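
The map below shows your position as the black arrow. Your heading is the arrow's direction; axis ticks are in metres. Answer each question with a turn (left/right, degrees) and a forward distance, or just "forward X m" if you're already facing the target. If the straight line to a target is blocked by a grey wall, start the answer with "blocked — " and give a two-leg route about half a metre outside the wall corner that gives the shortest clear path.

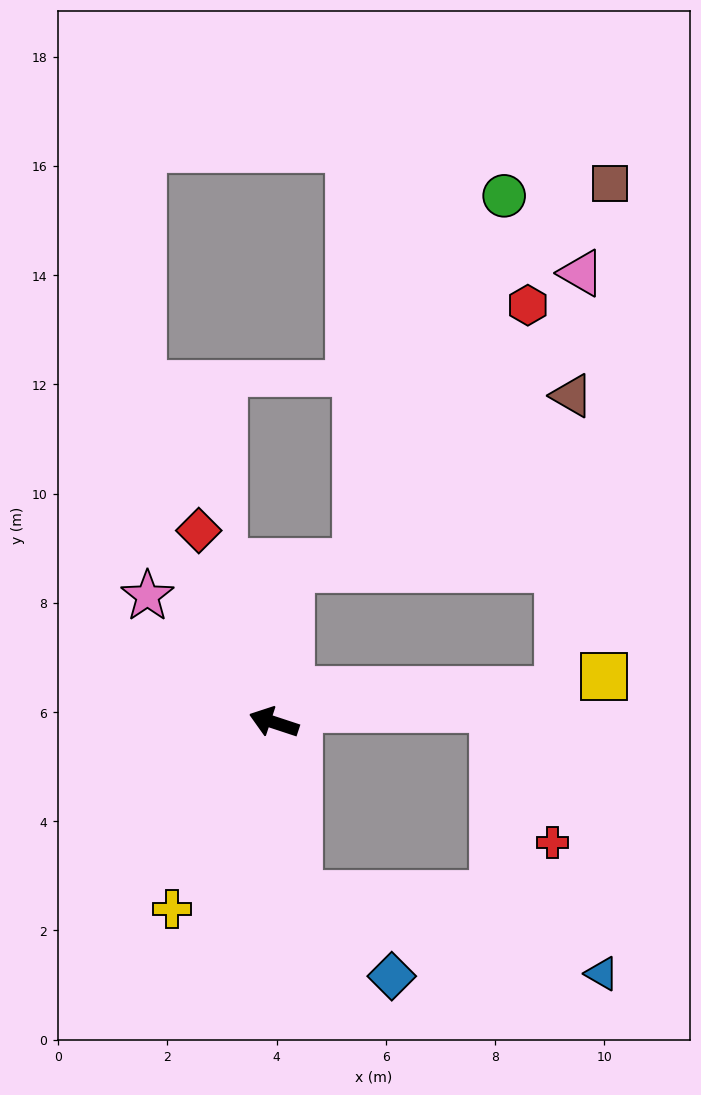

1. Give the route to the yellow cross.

turn left 80°, forward 3.9 m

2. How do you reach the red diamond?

turn right 50°, forward 3.8 m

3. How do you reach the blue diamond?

blocked — turn left 117°, forward 3.2 m, then turn left 39°, forward 2.3 m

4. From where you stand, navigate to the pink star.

turn right 27°, forward 3.3 m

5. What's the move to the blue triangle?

blocked — turn left 117°, forward 3.2 m, then turn left 66°, forward 5.7 m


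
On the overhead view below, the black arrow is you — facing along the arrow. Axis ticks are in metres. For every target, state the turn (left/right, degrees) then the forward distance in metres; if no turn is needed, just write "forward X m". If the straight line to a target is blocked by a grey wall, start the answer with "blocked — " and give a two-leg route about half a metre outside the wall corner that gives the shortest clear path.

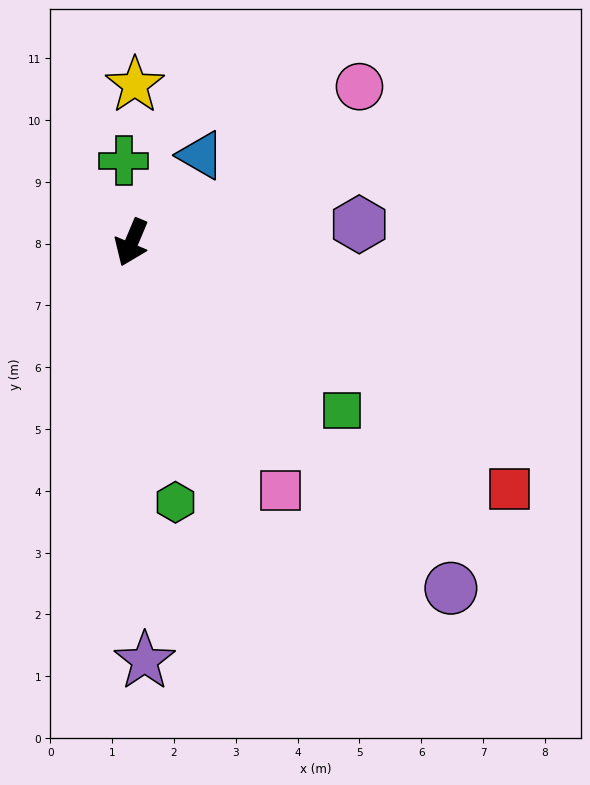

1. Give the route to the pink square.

turn left 54°, forward 4.7 m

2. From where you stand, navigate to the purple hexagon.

turn left 117°, forward 3.7 m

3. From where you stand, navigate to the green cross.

turn right 152°, forward 1.3 m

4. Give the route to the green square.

turn left 74°, forward 4.4 m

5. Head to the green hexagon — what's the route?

turn left 32°, forward 4.3 m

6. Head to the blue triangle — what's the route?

turn left 164°, forward 1.8 m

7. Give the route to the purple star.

turn left 25°, forward 6.8 m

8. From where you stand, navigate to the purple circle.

turn left 66°, forward 7.6 m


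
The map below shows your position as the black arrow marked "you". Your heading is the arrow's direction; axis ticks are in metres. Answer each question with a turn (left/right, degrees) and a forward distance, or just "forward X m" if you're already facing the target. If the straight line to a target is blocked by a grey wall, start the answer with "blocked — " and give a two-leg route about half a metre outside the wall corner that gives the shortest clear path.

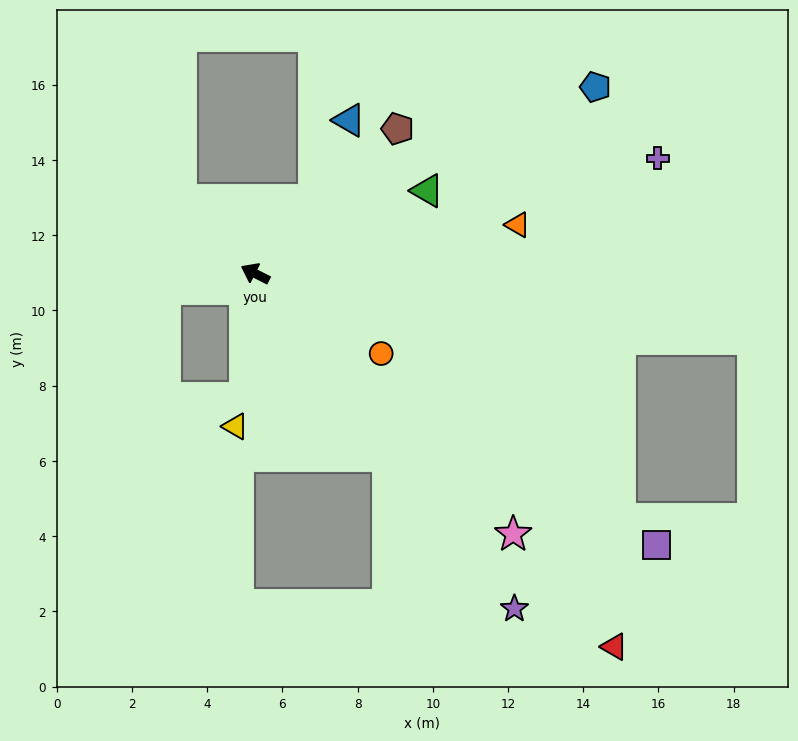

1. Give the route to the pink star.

turn left 162°, forward 9.7 m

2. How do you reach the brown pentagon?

turn right 108°, forward 5.4 m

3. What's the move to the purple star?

turn left 155°, forward 11.3 m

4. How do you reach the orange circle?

turn left 174°, forward 4.0 m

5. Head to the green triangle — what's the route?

turn right 127°, forward 5.1 m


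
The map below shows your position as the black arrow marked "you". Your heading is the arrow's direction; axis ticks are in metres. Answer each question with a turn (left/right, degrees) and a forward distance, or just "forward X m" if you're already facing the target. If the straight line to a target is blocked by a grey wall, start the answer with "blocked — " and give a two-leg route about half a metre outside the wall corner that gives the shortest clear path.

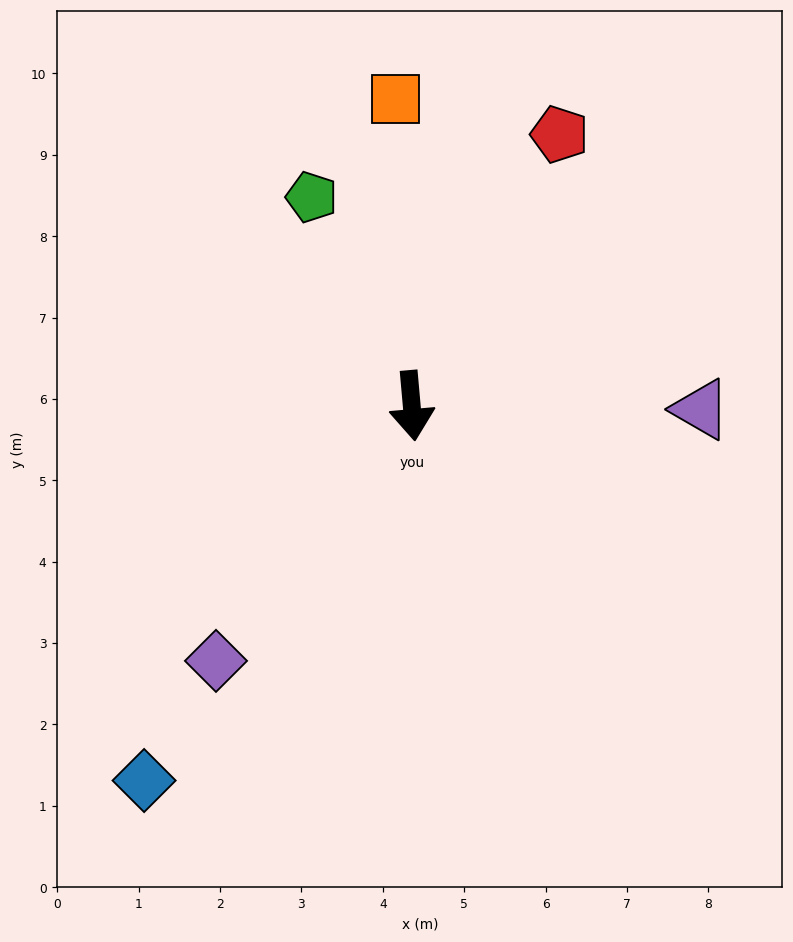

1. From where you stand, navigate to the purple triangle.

turn left 84°, forward 3.6 m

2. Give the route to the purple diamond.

turn right 43°, forward 4.0 m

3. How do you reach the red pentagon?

turn left 146°, forward 3.8 m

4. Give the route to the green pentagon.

turn right 159°, forward 2.8 m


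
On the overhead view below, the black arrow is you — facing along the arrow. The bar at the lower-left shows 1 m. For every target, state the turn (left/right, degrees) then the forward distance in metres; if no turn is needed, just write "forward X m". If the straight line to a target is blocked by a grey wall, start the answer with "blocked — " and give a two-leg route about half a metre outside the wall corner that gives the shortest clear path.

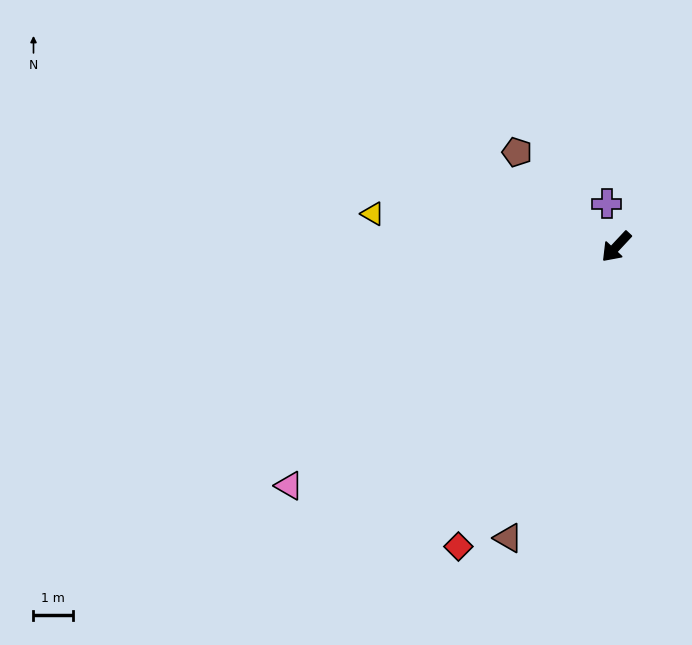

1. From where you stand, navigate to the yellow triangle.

turn right 55°, forward 6.3 m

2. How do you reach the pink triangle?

turn right 11°, forward 10.3 m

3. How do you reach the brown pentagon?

turn right 91°, forward 3.5 m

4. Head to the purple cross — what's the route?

turn right 124°, forward 1.1 m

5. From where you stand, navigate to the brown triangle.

turn left 23°, forward 7.9 m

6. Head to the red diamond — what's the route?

turn left 15°, forward 8.6 m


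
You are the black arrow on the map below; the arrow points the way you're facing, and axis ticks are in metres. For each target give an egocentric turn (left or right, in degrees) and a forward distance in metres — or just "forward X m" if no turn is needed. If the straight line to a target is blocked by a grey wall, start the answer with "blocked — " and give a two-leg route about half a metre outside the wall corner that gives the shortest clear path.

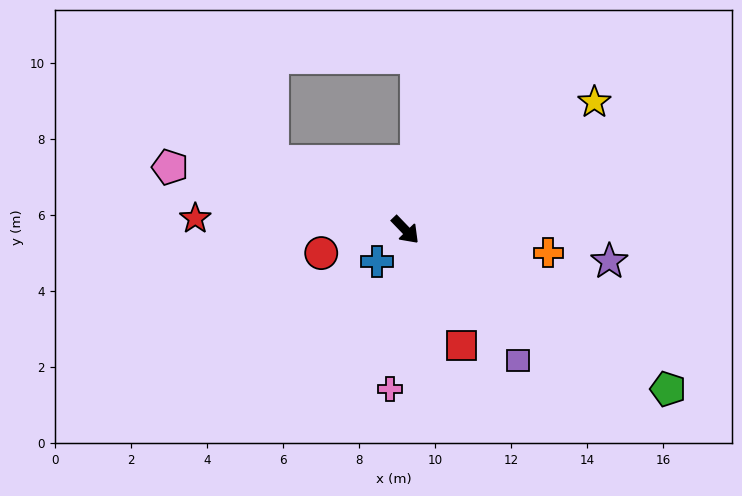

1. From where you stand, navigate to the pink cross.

turn right 49°, forward 4.2 m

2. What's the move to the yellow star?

turn left 80°, forward 6.0 m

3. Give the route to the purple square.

turn right 3°, forward 4.5 m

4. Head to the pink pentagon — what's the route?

turn right 149°, forward 6.4 m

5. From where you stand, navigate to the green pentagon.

turn left 15°, forward 8.1 m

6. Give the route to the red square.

turn right 18°, forward 3.4 m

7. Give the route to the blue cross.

turn right 86°, forward 1.1 m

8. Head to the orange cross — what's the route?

turn left 37°, forward 3.8 m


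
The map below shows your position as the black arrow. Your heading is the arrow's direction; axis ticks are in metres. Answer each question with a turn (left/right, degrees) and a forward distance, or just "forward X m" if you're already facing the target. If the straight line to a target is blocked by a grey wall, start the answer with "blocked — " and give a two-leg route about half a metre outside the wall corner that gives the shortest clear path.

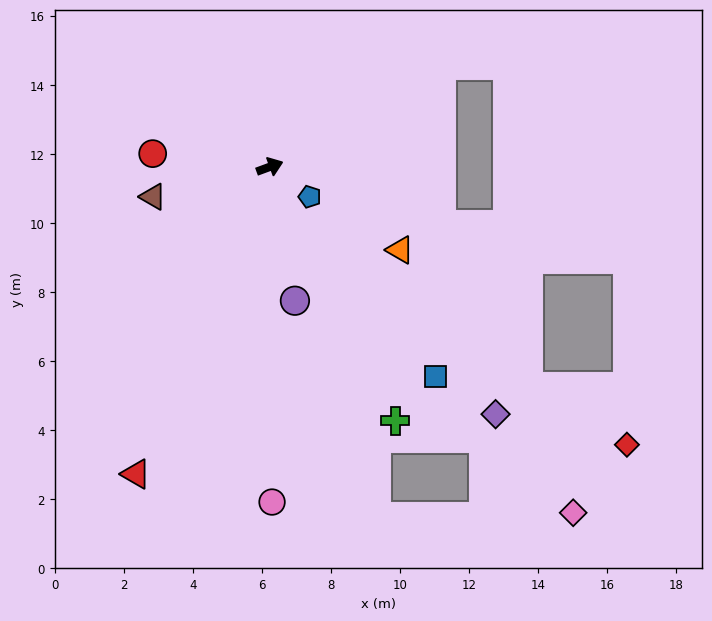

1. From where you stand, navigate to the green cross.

turn right 84°, forward 8.2 m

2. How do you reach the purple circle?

turn right 100°, forward 3.9 m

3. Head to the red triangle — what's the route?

turn right 134°, forward 9.7 m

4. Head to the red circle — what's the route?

turn left 153°, forward 3.4 m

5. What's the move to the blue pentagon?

turn right 57°, forward 1.4 m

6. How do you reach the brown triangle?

turn left 174°, forward 3.5 m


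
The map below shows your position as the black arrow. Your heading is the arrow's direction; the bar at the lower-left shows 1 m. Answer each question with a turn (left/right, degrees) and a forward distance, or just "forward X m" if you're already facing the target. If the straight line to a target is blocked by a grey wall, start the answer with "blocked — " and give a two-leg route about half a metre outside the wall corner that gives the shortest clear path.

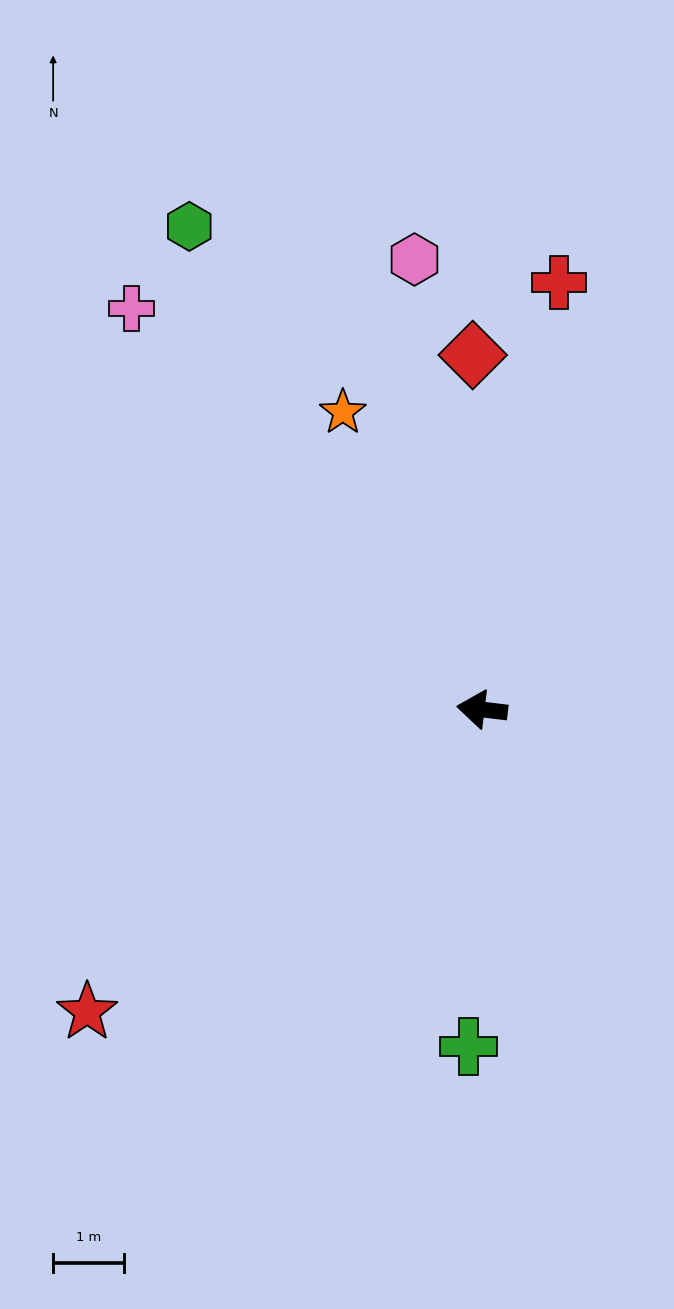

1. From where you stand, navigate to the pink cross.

turn right 42°, forward 7.5 m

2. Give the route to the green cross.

turn left 95°, forward 4.7 m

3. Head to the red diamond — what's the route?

turn right 82°, forward 5.0 m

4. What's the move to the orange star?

turn right 58°, forward 4.6 m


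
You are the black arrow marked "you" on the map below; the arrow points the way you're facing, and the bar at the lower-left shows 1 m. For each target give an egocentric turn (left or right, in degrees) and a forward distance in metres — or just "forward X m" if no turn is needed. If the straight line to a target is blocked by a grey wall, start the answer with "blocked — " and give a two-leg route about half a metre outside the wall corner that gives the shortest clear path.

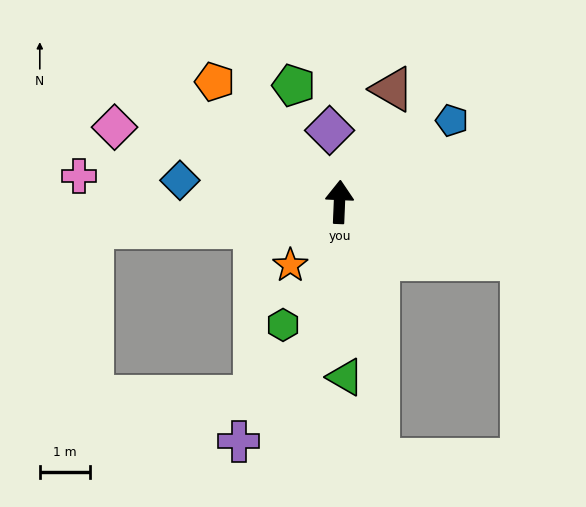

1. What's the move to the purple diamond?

turn left 10°, forward 1.4 m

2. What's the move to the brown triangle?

turn right 23°, forward 2.5 m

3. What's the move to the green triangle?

turn right 176°, forward 3.5 m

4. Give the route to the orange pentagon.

turn left 48°, forward 3.5 m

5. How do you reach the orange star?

turn left 145°, forward 1.6 m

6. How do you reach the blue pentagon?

turn right 52°, forward 2.8 m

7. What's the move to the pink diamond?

turn left 74°, forward 4.7 m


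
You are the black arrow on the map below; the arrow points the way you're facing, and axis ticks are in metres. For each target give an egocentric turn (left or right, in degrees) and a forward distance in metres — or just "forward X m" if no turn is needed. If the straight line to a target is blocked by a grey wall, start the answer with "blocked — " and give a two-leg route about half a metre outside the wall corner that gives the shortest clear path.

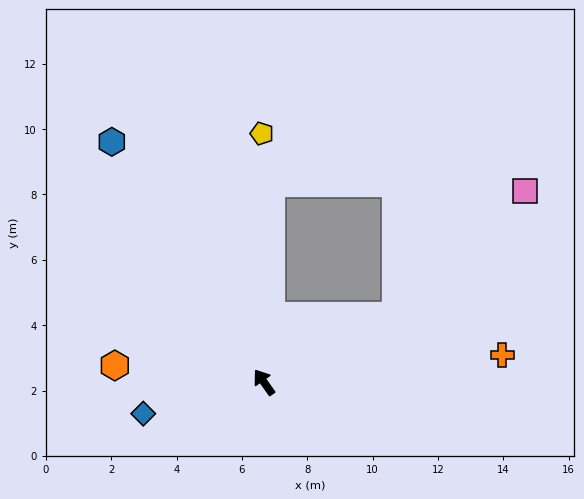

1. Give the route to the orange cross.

turn right 119°, forward 7.3 m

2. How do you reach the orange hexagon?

turn left 48°, forward 4.6 m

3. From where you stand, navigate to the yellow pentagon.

turn right 35°, forward 7.6 m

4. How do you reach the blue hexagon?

turn right 3°, forward 8.7 m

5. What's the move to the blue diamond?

turn left 69°, forward 3.8 m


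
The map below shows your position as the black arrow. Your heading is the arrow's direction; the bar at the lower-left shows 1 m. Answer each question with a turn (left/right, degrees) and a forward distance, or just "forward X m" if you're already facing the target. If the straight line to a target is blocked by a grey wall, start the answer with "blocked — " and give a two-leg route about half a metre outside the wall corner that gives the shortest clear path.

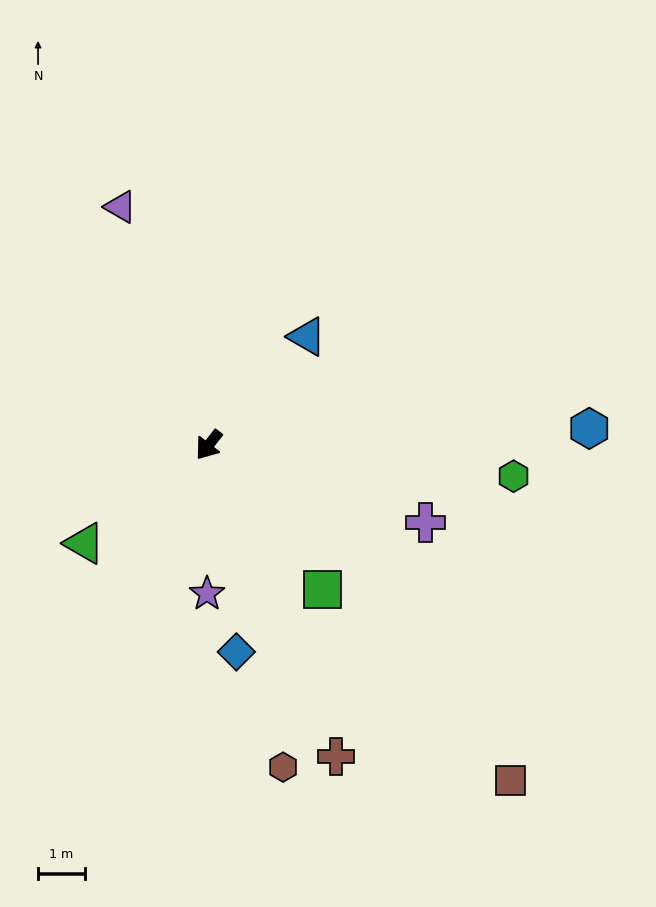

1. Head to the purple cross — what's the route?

turn left 108°, forward 4.9 m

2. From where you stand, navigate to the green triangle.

turn right 14°, forward 3.4 m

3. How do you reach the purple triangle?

turn right 122°, forward 5.5 m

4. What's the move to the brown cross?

turn left 60°, forward 7.2 m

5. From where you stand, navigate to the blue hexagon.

turn left 130°, forward 8.2 m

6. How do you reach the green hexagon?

turn left 122°, forward 6.6 m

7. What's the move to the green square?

turn left 76°, forward 3.9 m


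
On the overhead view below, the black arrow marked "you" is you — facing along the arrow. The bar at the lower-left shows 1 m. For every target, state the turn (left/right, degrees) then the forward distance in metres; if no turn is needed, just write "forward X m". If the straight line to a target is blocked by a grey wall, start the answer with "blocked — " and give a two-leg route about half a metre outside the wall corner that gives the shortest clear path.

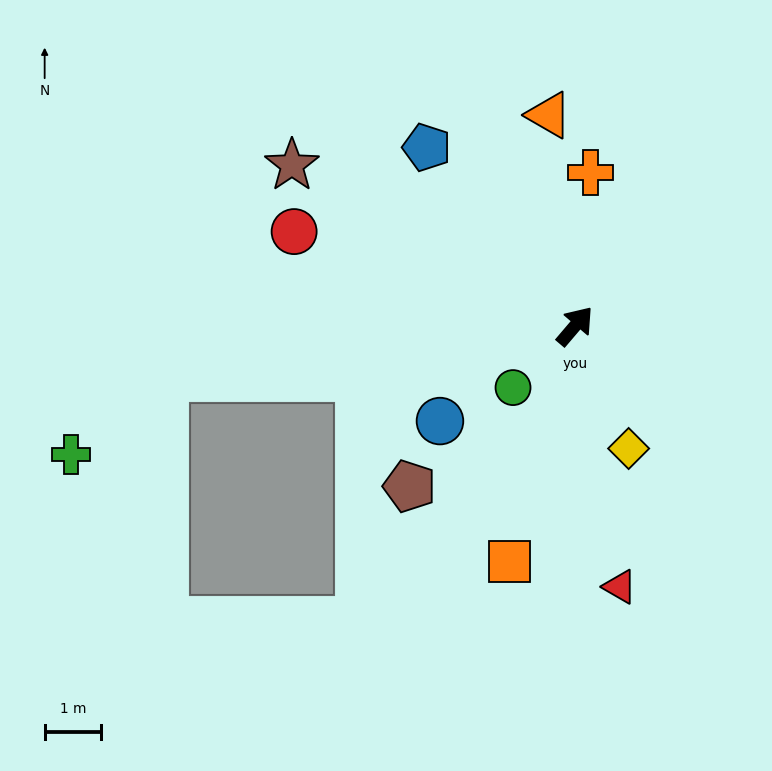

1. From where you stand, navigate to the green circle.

turn left 175°, forward 1.6 m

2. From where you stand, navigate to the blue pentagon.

turn left 80°, forward 4.1 m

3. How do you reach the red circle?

turn left 112°, forward 5.3 m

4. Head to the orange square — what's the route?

turn right 155°, forward 4.3 m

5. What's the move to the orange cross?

turn left 35°, forward 2.7 m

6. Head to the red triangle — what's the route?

turn right 130°, forward 4.7 m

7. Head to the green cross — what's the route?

blocked — turn left 138°, forward 7.3 m, then turn left 32°, forward 2.2 m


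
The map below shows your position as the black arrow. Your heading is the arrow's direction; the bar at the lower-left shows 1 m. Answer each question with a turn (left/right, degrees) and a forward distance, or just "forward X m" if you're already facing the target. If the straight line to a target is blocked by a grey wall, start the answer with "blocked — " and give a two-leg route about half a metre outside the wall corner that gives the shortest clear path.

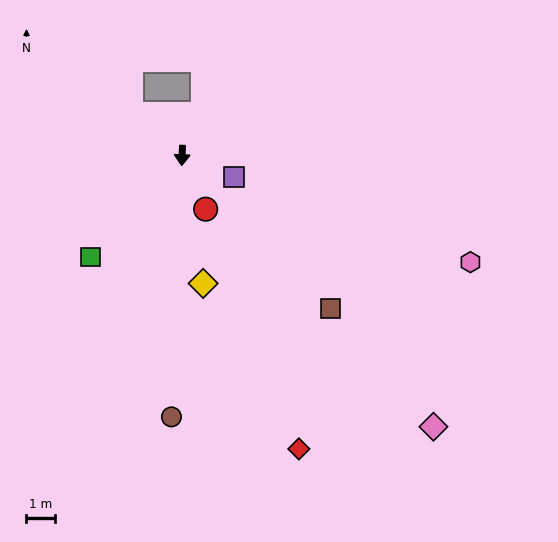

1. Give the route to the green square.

turn right 40°, forward 4.9 m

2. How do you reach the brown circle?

forward 9.3 m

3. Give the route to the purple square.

turn left 70°, forward 2.0 m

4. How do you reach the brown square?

turn left 46°, forward 7.6 m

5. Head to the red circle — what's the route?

turn left 26°, forward 2.1 m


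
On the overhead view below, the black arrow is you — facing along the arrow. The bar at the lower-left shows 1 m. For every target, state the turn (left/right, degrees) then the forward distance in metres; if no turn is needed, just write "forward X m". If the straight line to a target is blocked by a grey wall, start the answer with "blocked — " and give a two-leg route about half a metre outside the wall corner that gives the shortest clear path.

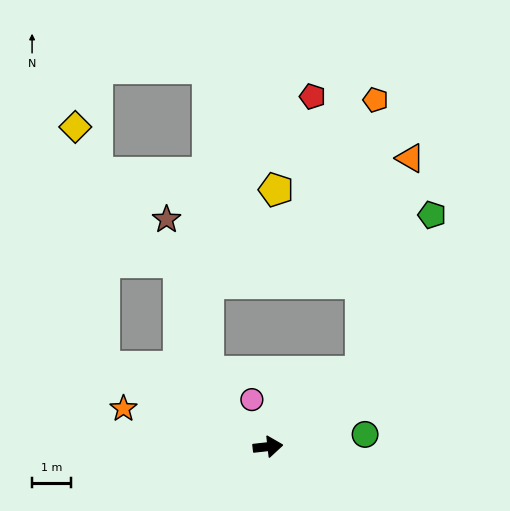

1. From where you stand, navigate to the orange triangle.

blocked — turn left 32°, forward 3.1 m, then turn left 39°, forward 5.7 m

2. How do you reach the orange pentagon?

blocked — turn left 32°, forward 3.1 m, then turn left 49°, forward 7.1 m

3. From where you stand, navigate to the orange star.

turn left 159°, forward 3.9 m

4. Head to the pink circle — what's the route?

turn left 102°, forward 1.3 m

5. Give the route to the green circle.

forward 2.5 m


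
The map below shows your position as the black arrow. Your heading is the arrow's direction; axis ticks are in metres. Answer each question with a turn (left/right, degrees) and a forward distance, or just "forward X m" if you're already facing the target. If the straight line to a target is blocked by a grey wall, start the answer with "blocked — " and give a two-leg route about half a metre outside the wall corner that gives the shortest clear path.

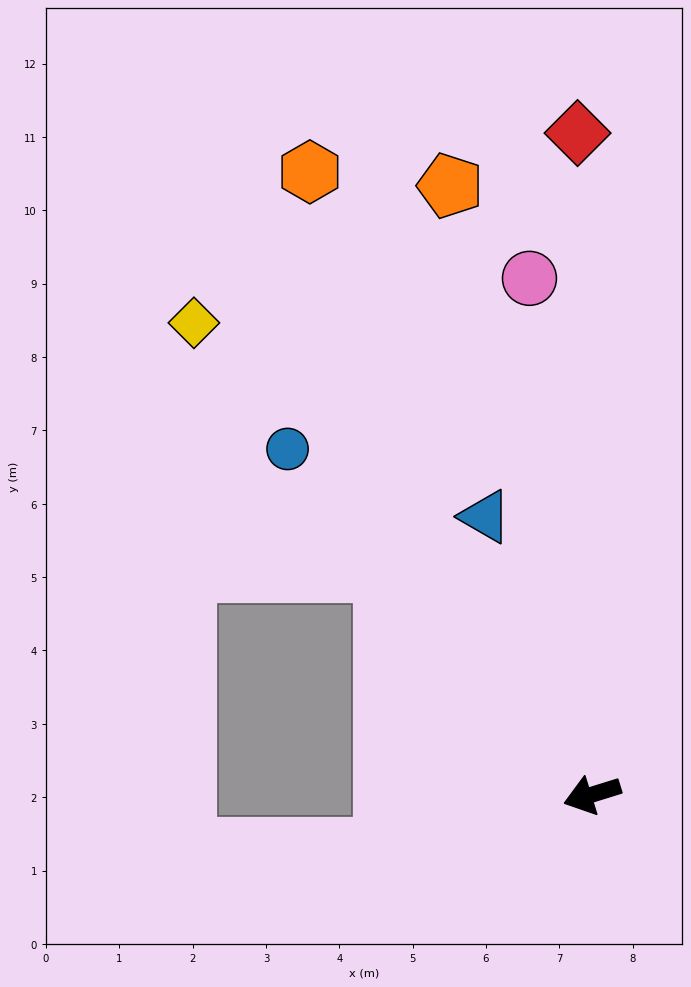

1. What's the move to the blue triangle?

turn right 86°, forward 4.1 m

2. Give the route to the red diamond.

turn right 106°, forward 9.0 m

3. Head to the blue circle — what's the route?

turn right 66°, forward 6.3 m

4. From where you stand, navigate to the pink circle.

turn right 100°, forward 7.1 m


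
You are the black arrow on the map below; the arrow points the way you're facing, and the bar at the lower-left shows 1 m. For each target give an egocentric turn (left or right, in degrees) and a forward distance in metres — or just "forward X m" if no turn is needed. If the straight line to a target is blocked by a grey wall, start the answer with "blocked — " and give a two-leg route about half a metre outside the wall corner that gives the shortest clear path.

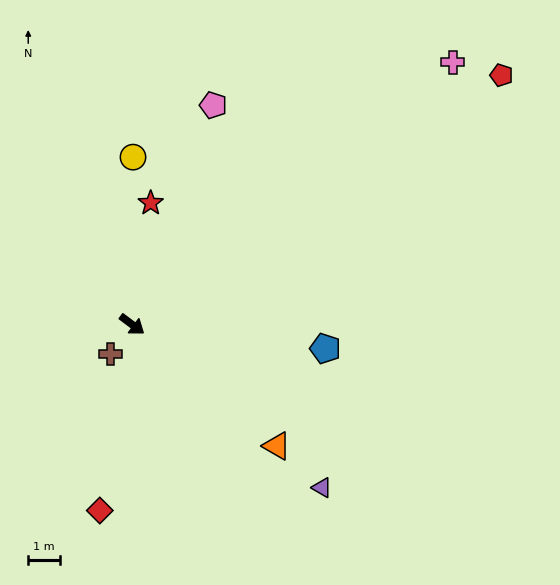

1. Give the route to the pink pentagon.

turn left 106°, forward 7.3 m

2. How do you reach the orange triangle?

turn right 3°, forward 5.9 m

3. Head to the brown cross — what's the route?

turn right 89°, forward 1.1 m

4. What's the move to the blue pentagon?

turn left 30°, forward 6.1 m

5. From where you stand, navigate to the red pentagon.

turn left 71°, forward 13.9 m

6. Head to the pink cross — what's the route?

turn left 76°, forward 12.9 m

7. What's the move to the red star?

turn left 118°, forward 3.8 m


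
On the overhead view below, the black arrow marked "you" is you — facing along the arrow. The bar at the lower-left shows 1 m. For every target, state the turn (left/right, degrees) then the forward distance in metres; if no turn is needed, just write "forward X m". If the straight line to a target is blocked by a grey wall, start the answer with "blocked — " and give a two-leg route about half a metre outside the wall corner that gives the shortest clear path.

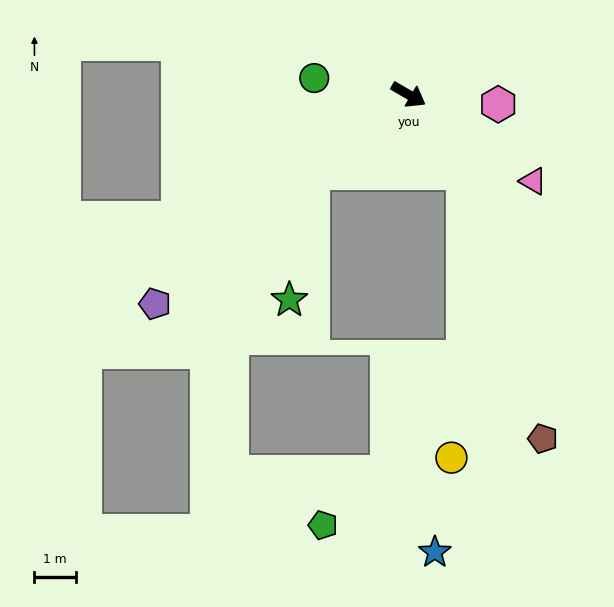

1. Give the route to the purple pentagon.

turn right 110°, forward 8.0 m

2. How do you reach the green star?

blocked — turn right 111°, forward 3.0 m, then turn left 41°, forward 3.2 m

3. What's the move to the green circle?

turn right 160°, forward 2.3 m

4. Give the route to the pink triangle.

turn right 5°, forward 3.7 m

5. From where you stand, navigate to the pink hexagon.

turn left 24°, forward 2.2 m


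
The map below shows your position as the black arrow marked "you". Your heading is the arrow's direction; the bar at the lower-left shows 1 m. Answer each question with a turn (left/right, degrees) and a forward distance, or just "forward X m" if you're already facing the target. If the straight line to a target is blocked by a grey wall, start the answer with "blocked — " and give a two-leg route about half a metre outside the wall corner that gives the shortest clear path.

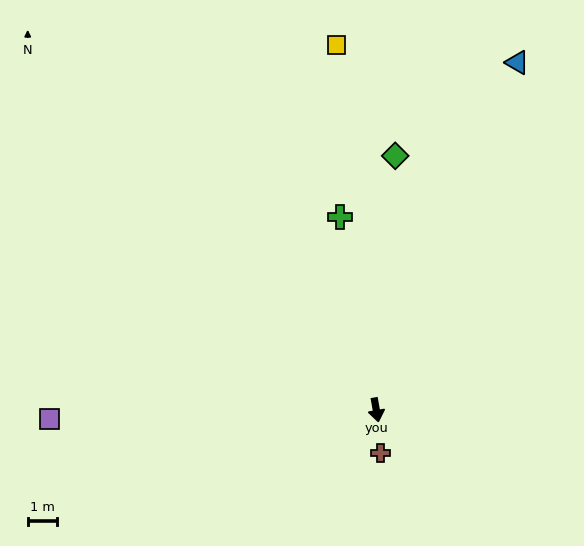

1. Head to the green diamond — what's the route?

turn left 166°, forward 8.8 m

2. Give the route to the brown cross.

turn right 4°, forward 1.5 m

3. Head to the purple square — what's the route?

turn right 98°, forward 11.3 m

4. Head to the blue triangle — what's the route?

turn left 148°, forward 12.9 m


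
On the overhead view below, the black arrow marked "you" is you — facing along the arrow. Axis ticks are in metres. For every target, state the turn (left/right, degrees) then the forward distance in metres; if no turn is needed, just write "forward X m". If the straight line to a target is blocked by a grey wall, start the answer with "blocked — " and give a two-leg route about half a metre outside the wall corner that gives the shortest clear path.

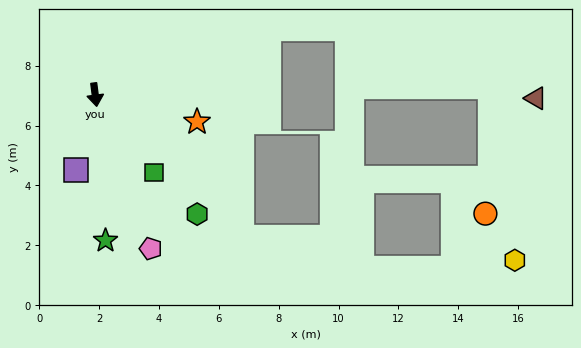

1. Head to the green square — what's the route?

turn left 30°, forward 3.3 m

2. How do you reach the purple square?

turn right 21°, forward 2.6 m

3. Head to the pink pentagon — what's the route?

turn left 13°, forward 5.5 m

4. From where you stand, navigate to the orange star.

turn left 68°, forward 3.5 m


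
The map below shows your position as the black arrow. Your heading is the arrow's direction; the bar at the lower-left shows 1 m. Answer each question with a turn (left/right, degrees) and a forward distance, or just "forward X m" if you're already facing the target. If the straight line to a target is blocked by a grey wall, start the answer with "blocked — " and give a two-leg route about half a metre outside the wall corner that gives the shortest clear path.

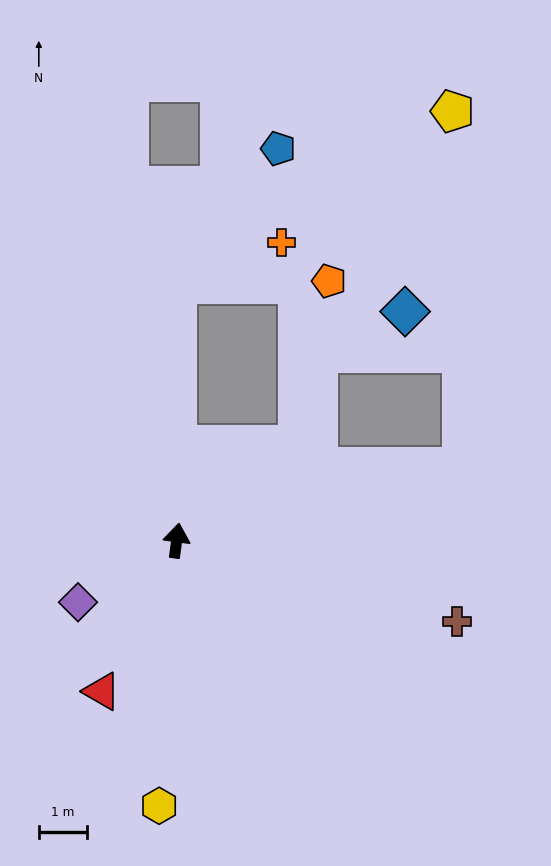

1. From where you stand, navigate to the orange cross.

blocked — turn left 8°, forward 5.3 m, then turn right 69°, forward 2.3 m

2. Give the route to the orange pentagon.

blocked — turn right 45°, forward 3.2 m, then turn left 42°, forward 3.4 m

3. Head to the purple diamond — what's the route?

turn left 130°, forward 2.4 m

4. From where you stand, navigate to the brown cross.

turn right 98°, forward 6.0 m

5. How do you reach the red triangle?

turn left 161°, forward 3.5 m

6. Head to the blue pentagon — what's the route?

blocked — turn left 8°, forward 5.3 m, then turn right 37°, forward 3.5 m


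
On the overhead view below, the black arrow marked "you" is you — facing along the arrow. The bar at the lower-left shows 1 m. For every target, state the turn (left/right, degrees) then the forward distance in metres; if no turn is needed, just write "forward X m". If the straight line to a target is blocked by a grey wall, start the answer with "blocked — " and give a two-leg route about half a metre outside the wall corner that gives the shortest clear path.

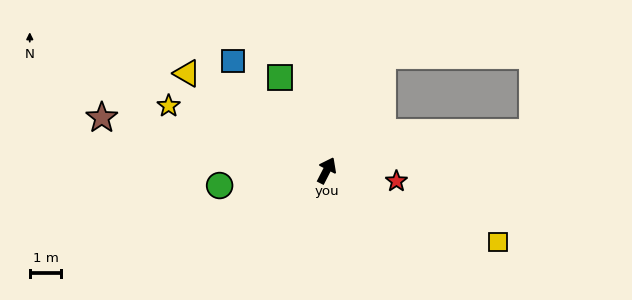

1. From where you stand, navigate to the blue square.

turn left 68°, forward 4.6 m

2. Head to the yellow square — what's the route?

turn right 86°, forward 5.9 m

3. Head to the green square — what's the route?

turn left 54°, forward 3.3 m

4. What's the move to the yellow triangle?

turn left 82°, forward 5.4 m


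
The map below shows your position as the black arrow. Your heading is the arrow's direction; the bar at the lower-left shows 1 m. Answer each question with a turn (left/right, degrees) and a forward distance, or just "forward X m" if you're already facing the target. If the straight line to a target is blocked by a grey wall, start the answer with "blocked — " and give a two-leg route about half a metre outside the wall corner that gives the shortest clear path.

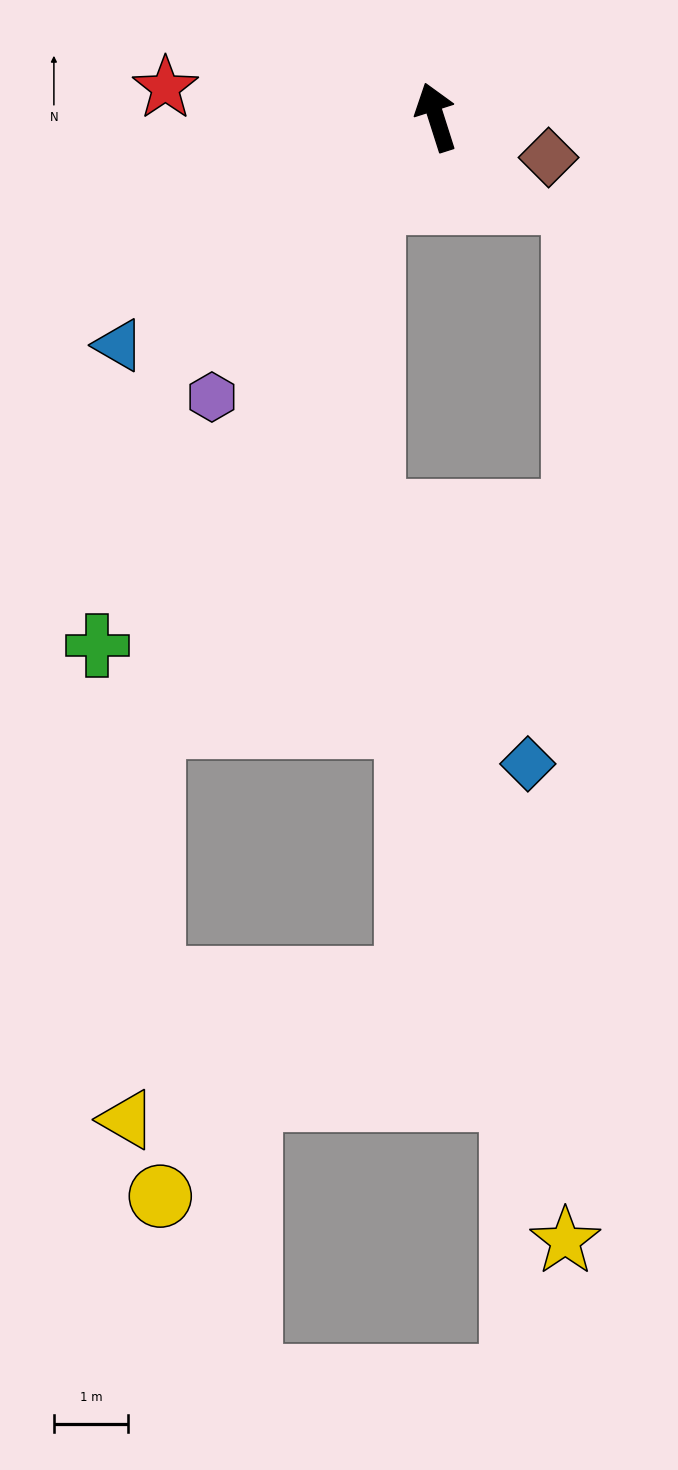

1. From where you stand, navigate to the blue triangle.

turn left 108°, forward 5.3 m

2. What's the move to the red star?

turn left 66°, forward 3.7 m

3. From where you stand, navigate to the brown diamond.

turn right 127°, forward 1.6 m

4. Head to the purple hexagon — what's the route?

turn left 124°, forward 4.8 m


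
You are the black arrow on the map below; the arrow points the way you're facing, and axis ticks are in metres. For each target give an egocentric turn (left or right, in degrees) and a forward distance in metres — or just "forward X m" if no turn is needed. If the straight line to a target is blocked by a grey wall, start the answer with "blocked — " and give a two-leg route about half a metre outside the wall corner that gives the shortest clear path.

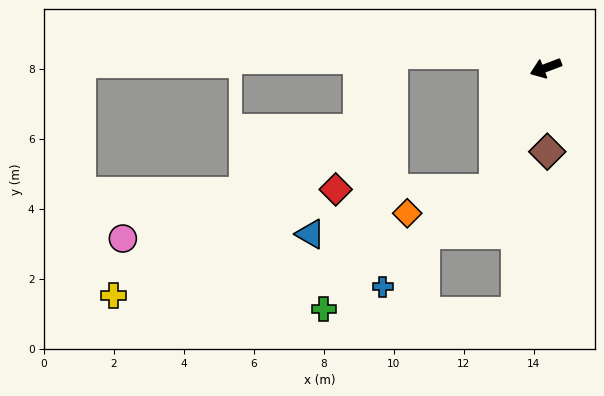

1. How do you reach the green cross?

blocked — turn left 46°, forward 3.8 m, then turn right 31°, forward 5.9 m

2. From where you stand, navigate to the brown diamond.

turn left 70°, forward 2.4 m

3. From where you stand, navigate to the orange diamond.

blocked — turn left 46°, forward 3.8 m, then turn right 51°, forward 2.6 m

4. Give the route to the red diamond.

blocked — turn left 46°, forward 3.8 m, then turn right 66°, forward 4.5 m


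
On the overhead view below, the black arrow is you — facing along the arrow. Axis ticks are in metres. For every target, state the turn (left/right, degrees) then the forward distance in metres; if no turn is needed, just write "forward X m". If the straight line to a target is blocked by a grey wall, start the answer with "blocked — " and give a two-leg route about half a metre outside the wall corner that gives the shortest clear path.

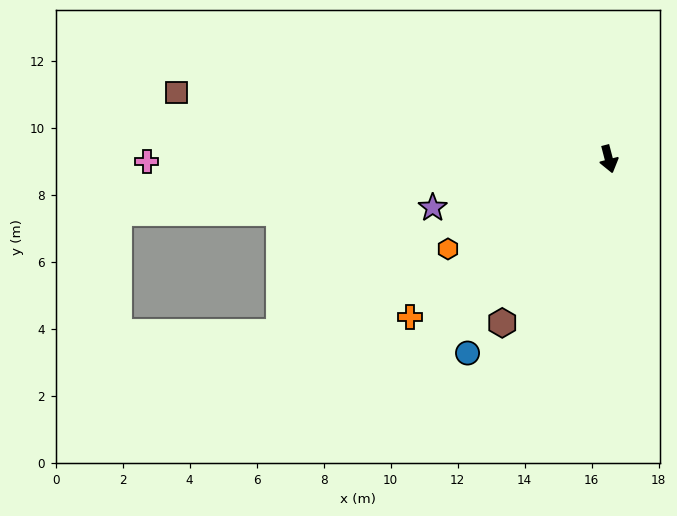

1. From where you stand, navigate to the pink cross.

turn right 104°, forward 13.8 m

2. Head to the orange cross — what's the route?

turn right 66°, forward 7.6 m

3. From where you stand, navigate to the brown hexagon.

turn right 48°, forward 5.8 m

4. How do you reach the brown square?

turn right 113°, forward 13.1 m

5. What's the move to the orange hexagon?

turn right 75°, forward 5.5 m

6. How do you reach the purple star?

turn right 89°, forward 5.5 m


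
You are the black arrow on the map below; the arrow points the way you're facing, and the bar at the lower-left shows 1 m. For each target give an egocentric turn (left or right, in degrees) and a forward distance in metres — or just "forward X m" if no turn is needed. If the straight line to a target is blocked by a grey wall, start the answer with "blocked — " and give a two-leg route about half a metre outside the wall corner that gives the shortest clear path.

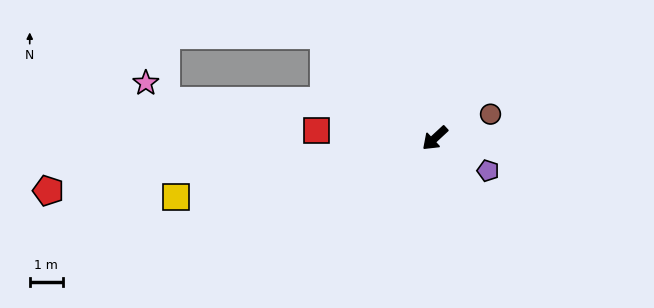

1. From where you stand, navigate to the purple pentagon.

turn left 106°, forward 1.9 m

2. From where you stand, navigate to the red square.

turn right 47°, forward 3.6 m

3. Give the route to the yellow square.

turn right 30°, forward 8.1 m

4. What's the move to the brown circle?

turn left 161°, forward 1.8 m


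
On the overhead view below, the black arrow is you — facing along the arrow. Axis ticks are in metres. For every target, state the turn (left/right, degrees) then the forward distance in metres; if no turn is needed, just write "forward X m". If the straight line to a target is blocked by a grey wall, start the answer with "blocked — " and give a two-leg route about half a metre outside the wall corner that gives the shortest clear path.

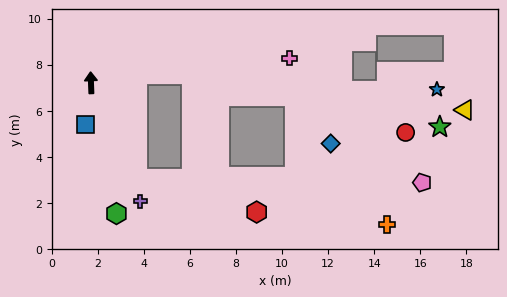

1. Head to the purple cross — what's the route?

turn right 160°, forward 5.6 m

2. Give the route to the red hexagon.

blocked — turn right 156°, forward 4.6 m, then turn left 48°, forward 5.4 m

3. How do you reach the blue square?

turn left 171°, forward 1.8 m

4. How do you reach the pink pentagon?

blocked — turn right 156°, forward 4.6 m, then turn left 63°, forward 12.4 m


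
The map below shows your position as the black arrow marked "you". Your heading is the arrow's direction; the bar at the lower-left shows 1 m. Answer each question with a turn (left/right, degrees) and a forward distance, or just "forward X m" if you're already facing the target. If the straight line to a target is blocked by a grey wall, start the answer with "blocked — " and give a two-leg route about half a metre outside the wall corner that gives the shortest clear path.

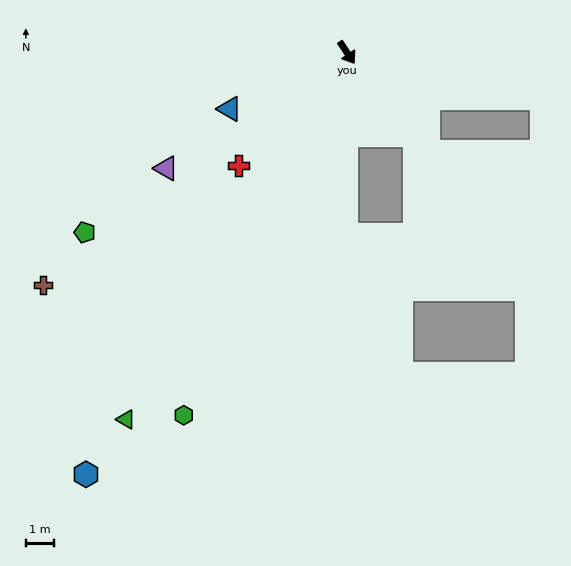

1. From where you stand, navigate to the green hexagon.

turn right 58°, forward 14.1 m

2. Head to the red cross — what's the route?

turn right 78°, forward 5.6 m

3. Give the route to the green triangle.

turn right 65°, forward 15.2 m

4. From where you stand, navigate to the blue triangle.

turn right 98°, forward 4.6 m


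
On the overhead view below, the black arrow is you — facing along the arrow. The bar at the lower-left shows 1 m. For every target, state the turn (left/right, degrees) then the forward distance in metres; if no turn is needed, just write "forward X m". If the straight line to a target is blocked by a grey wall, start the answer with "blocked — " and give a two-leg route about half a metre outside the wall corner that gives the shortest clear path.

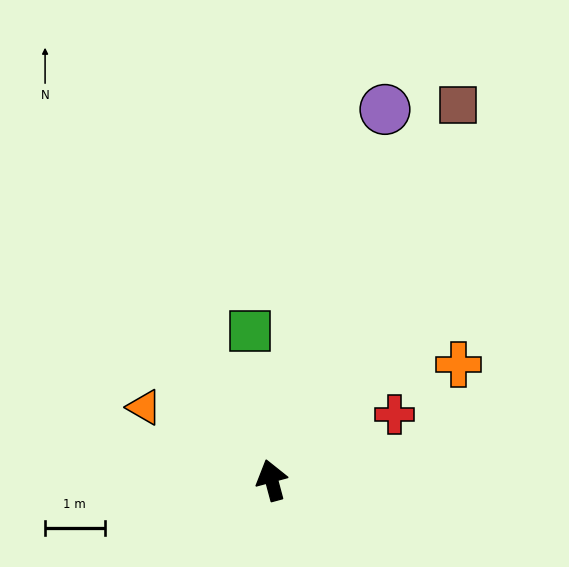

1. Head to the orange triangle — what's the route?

turn left 45°, forward 2.5 m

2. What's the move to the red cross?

turn right 77°, forward 2.3 m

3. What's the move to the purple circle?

turn right 32°, forward 6.5 m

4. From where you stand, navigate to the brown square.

turn right 41°, forward 7.1 m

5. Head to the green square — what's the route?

turn right 7°, forward 2.5 m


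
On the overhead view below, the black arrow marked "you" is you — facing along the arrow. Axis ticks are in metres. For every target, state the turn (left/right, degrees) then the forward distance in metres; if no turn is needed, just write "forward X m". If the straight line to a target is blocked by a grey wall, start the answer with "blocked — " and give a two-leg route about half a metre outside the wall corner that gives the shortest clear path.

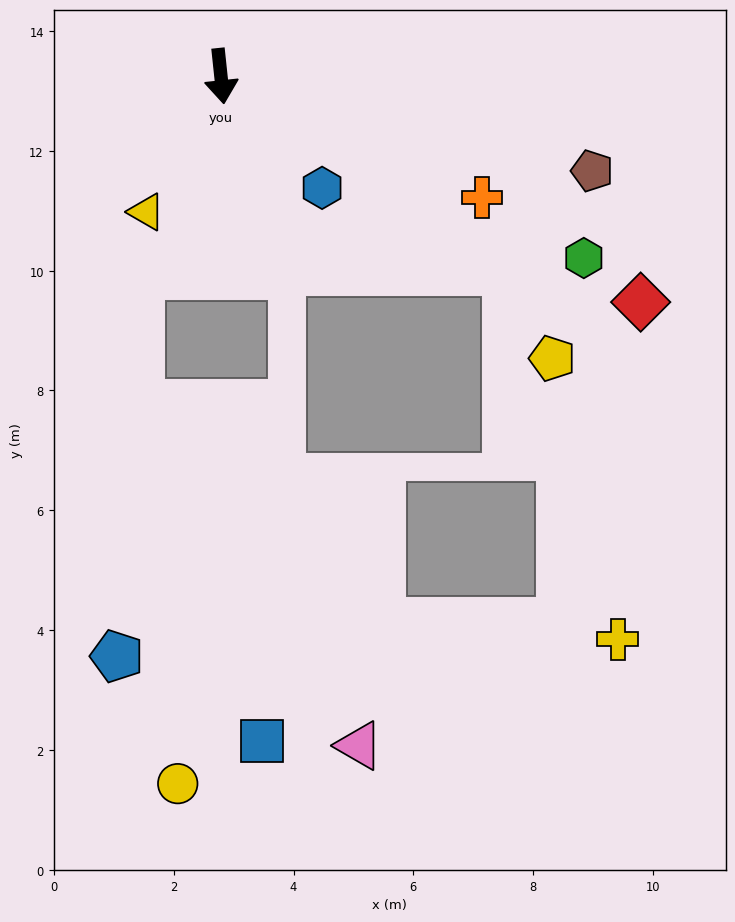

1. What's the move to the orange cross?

turn left 59°, forward 4.8 m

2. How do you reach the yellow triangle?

turn right 35°, forward 2.6 m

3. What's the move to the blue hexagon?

turn left 36°, forward 2.5 m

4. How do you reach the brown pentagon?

turn left 70°, forward 6.4 m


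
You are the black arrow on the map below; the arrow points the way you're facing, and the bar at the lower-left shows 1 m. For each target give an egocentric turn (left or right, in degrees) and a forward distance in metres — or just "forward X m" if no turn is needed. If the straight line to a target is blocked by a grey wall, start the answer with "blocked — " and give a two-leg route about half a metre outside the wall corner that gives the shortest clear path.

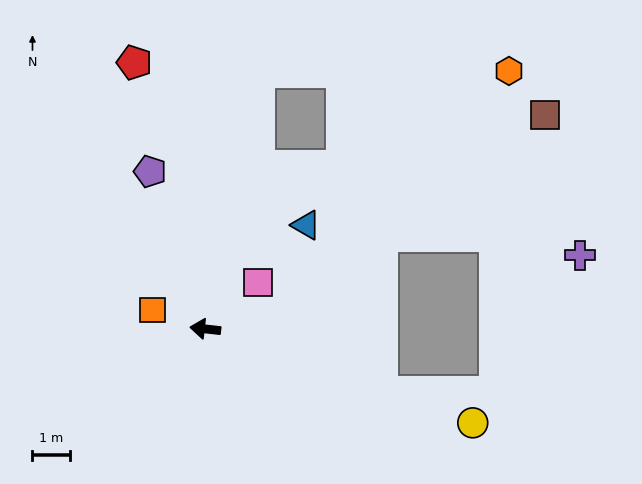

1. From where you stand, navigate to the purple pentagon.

turn right 64°, forward 4.5 m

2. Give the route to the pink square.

turn right 132°, forward 1.9 m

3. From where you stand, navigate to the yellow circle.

turn left 167°, forward 7.6 m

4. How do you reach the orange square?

turn right 13°, forward 1.5 m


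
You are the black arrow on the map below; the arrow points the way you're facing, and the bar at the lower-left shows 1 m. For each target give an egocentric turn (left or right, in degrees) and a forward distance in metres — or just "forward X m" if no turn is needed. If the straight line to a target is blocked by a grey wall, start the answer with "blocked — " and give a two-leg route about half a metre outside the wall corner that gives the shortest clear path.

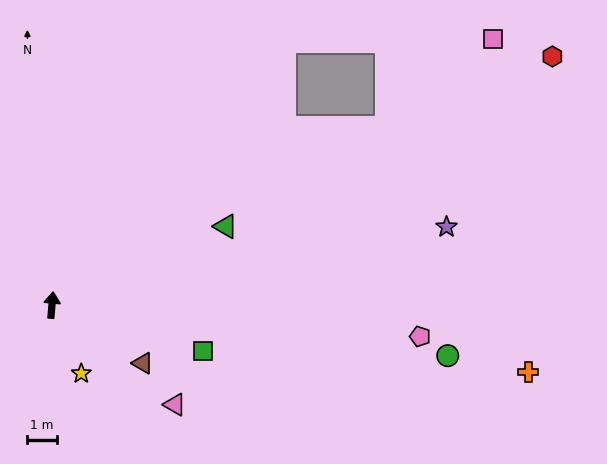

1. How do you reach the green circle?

turn right 92°, forward 13.5 m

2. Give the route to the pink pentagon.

turn right 90°, forward 12.5 m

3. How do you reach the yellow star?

turn right 152°, forward 2.5 m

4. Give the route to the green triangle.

turn right 61°, forward 6.5 m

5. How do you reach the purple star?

turn right 74°, forward 13.6 m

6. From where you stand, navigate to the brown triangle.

turn right 118°, forward 3.7 m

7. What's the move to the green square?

turn right 102°, forward 5.4 m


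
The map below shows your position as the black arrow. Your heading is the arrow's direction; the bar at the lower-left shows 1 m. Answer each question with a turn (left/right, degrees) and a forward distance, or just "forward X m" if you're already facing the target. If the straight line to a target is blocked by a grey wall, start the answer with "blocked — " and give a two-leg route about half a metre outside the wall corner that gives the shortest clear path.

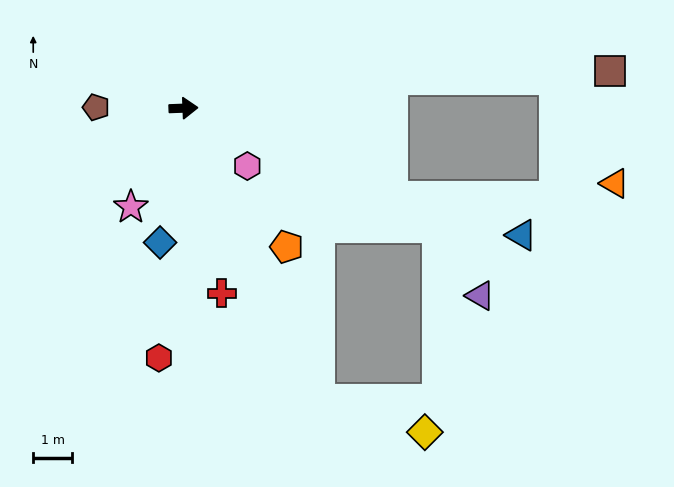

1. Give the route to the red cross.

turn right 81°, forward 4.9 m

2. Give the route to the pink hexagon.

turn right 44°, forward 2.2 m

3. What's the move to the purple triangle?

blocked — turn right 27°, forward 7.3 m, then turn right 34°, forward 2.1 m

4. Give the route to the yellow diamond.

blocked — turn right 67°, forward 8.3 m, then turn left 48°, forward 2.9 m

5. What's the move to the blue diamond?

turn right 102°, forward 3.5 m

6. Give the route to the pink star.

turn right 120°, forward 2.9 m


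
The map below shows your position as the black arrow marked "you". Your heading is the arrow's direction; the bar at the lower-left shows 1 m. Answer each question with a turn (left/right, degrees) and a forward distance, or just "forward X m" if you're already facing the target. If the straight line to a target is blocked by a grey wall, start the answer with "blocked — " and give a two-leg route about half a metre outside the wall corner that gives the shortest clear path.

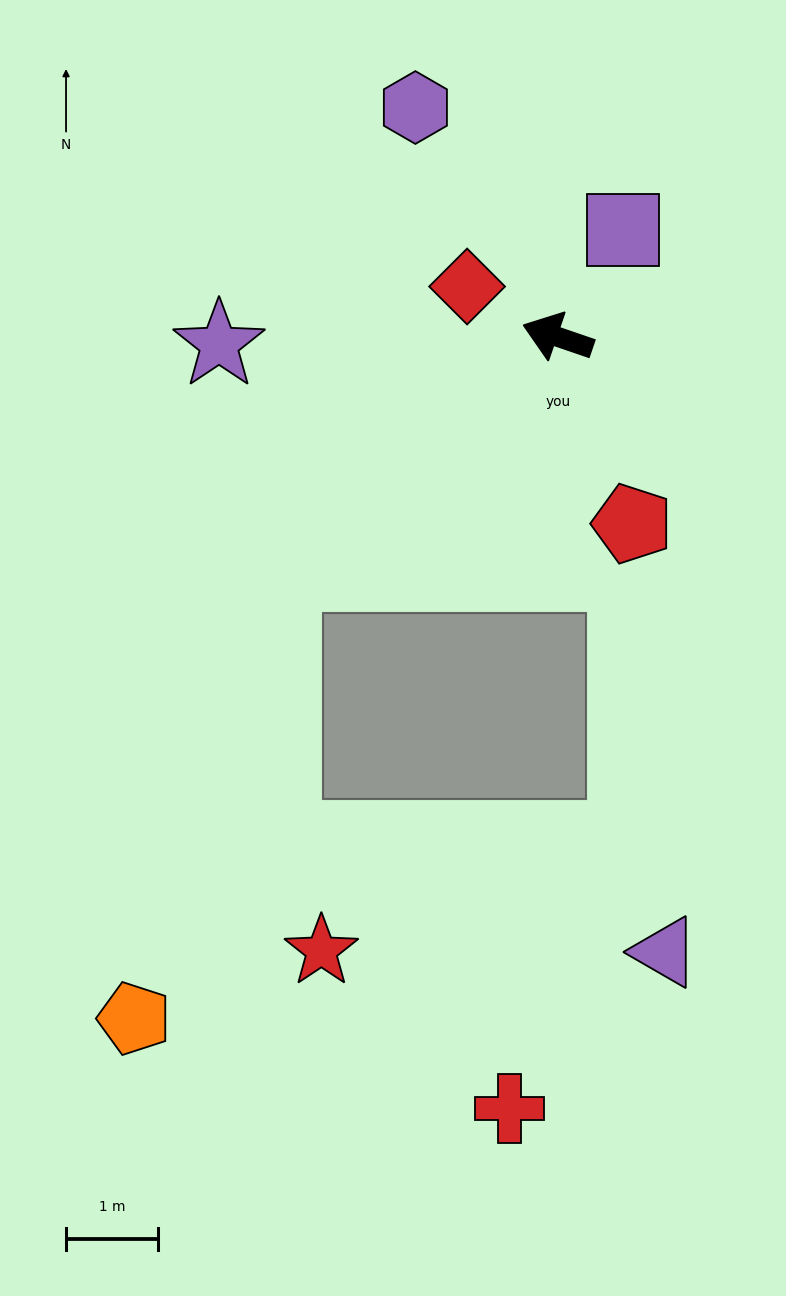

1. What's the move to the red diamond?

turn right 10°, forward 1.1 m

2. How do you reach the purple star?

turn left 20°, forward 3.7 m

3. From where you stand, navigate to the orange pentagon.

blocked — turn left 59°, forward 3.9 m, then turn left 32°, forward 5.1 m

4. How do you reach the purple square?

turn right 103°, forward 1.4 m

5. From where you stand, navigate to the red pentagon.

turn left 131°, forward 2.2 m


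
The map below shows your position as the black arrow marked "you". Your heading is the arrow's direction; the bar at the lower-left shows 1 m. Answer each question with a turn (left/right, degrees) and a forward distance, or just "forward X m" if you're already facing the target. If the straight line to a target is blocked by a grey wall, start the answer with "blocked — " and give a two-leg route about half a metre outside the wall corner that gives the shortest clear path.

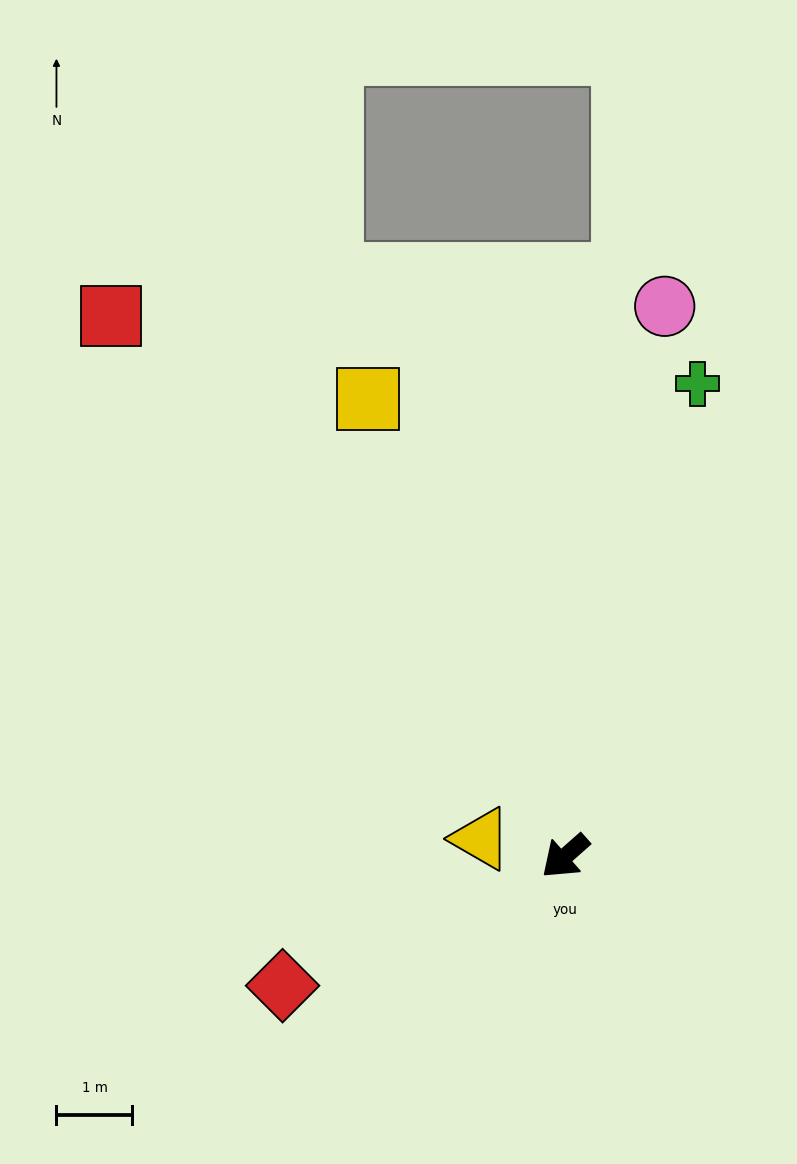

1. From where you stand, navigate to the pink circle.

turn right 142°, forward 7.4 m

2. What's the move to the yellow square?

turn right 108°, forward 6.6 m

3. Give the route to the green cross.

turn right 147°, forward 6.5 m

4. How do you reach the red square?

turn right 91°, forward 9.3 m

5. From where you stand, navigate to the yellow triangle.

turn right 53°, forward 1.1 m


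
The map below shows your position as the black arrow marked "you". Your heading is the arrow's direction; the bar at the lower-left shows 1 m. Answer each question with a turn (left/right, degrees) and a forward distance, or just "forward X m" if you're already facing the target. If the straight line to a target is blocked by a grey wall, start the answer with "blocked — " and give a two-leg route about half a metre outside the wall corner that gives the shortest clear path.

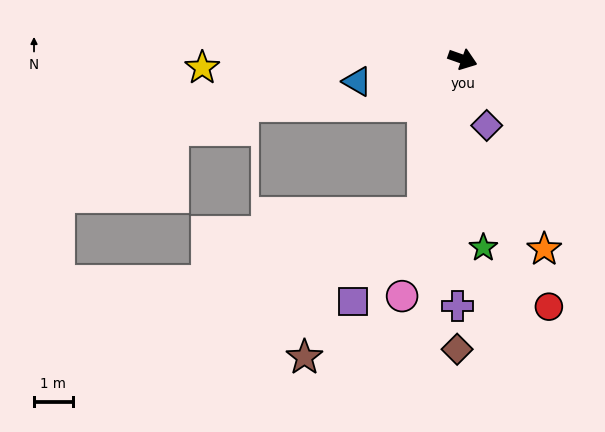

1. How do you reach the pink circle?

turn right 85°, forward 6.3 m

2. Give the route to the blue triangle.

turn right 149°, forward 2.8 m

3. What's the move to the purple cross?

turn right 72°, forward 6.4 m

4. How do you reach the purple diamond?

turn right 51°, forward 1.8 m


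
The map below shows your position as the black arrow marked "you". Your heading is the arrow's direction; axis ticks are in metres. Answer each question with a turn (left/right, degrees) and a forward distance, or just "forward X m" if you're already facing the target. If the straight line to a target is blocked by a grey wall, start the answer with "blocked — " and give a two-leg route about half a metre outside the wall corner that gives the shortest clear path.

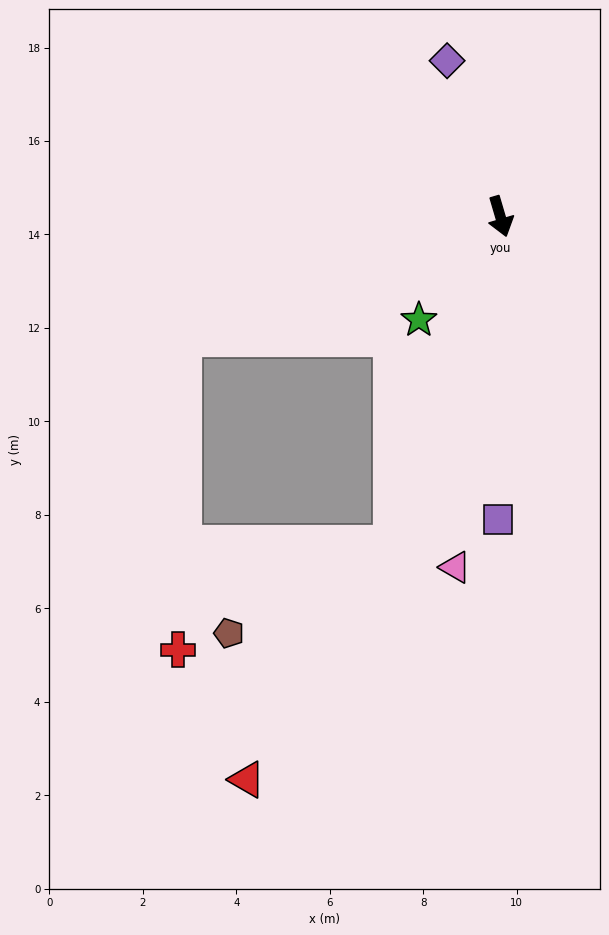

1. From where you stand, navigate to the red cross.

blocked — turn right 86°, forward 7.3 m, then turn left 69°, forward 6.7 m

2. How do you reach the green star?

turn right 55°, forward 2.8 m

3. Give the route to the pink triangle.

turn right 24°, forward 7.6 m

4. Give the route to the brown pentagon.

blocked — turn right 35°, forward 7.4 m, then turn right 43°, forward 4.0 m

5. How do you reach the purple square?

turn right 17°, forward 6.5 m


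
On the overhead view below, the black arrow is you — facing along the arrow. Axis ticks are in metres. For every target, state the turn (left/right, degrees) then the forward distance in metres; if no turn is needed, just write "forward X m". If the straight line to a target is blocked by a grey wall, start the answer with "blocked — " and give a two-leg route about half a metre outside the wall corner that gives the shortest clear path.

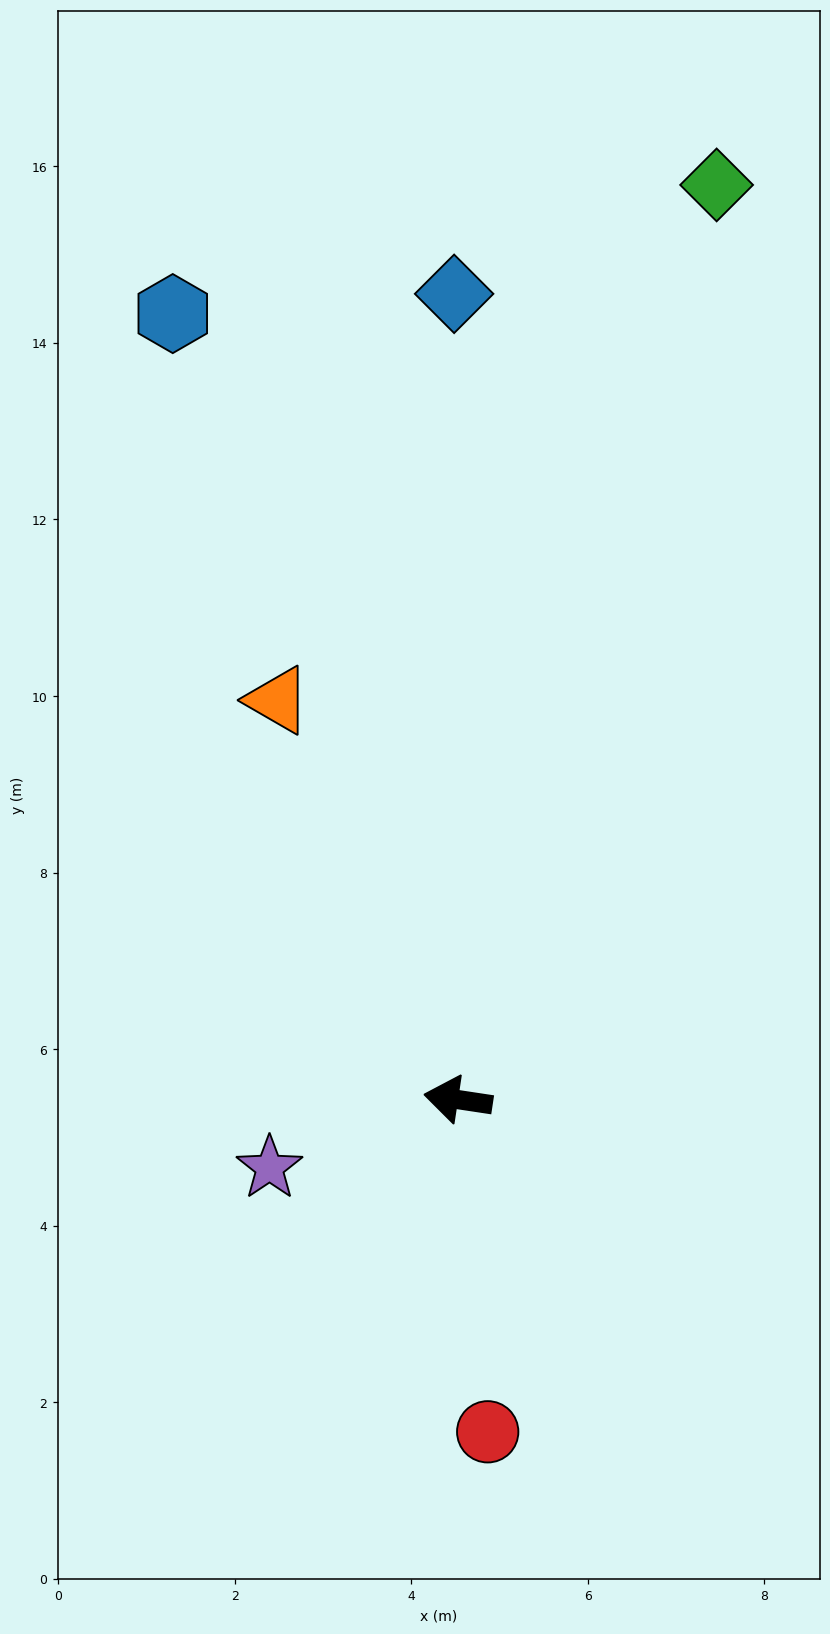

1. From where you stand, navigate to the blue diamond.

turn right 81°, forward 9.1 m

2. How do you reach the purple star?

turn left 28°, forward 2.3 m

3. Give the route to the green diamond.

turn right 97°, forward 10.8 m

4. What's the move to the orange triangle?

turn right 57°, forward 5.0 m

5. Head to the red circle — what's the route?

turn left 104°, forward 3.8 m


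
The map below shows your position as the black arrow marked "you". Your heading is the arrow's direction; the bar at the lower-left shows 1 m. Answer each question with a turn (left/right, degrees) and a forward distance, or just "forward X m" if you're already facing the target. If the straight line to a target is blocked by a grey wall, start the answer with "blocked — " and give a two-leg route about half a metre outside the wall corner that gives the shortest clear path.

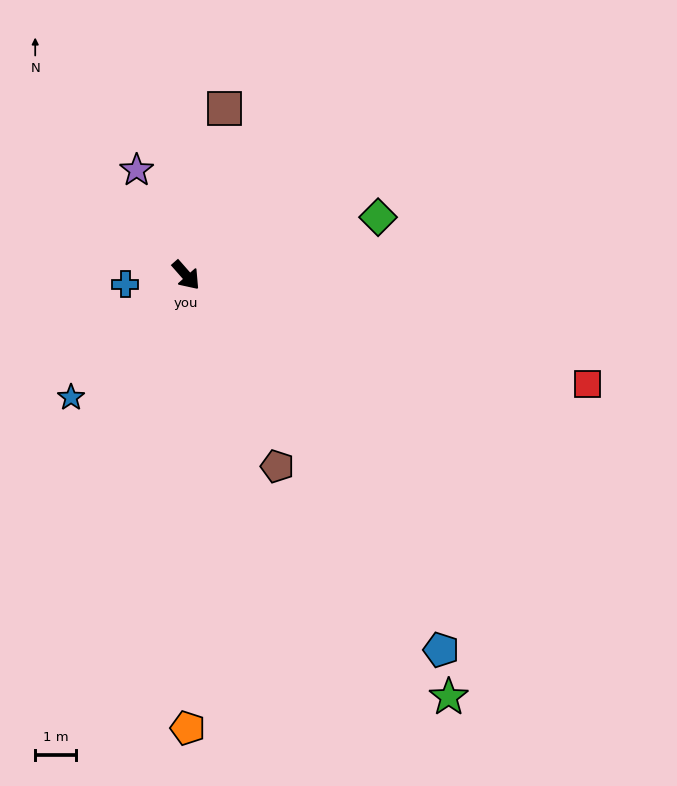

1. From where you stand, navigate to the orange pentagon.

turn right 41°, forward 11.0 m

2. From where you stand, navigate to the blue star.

turn right 85°, forward 4.1 m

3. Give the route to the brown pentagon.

turn right 16°, forward 5.2 m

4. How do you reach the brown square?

turn left 126°, forward 4.2 m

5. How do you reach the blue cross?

turn right 123°, forward 1.5 m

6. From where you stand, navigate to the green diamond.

turn left 66°, forward 4.9 m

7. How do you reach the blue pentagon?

turn right 7°, forward 11.1 m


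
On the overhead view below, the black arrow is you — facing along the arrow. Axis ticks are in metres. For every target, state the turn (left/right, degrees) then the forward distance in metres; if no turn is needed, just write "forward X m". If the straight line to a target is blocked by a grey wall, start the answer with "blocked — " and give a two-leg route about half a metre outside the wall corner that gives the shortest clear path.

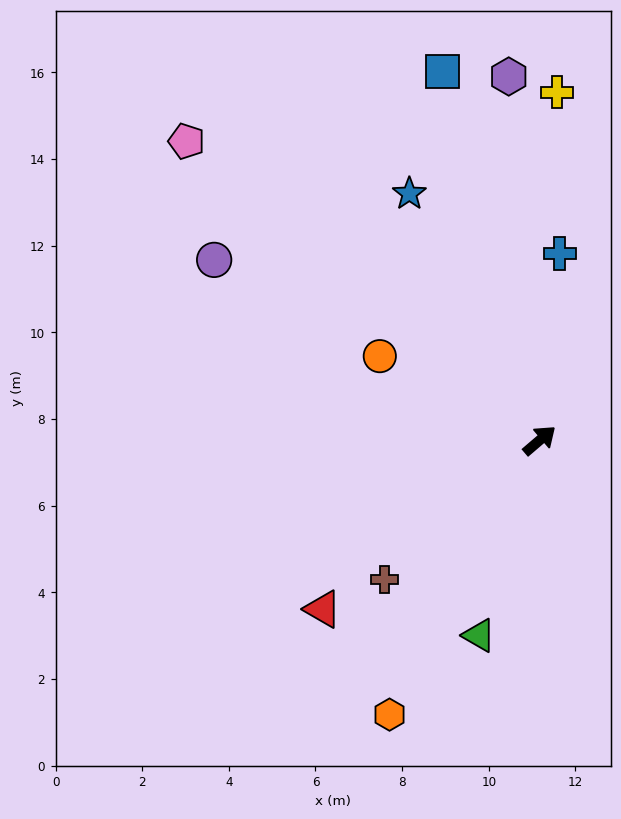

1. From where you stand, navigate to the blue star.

turn left 77°, forward 6.4 m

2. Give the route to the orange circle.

turn left 112°, forward 4.2 m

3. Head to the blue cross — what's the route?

turn left 43°, forward 4.3 m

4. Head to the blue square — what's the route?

turn left 64°, forward 8.8 m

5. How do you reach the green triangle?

turn right 148°, forward 4.7 m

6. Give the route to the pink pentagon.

turn left 99°, forward 10.7 m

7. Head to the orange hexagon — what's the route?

turn right 159°, forward 7.2 m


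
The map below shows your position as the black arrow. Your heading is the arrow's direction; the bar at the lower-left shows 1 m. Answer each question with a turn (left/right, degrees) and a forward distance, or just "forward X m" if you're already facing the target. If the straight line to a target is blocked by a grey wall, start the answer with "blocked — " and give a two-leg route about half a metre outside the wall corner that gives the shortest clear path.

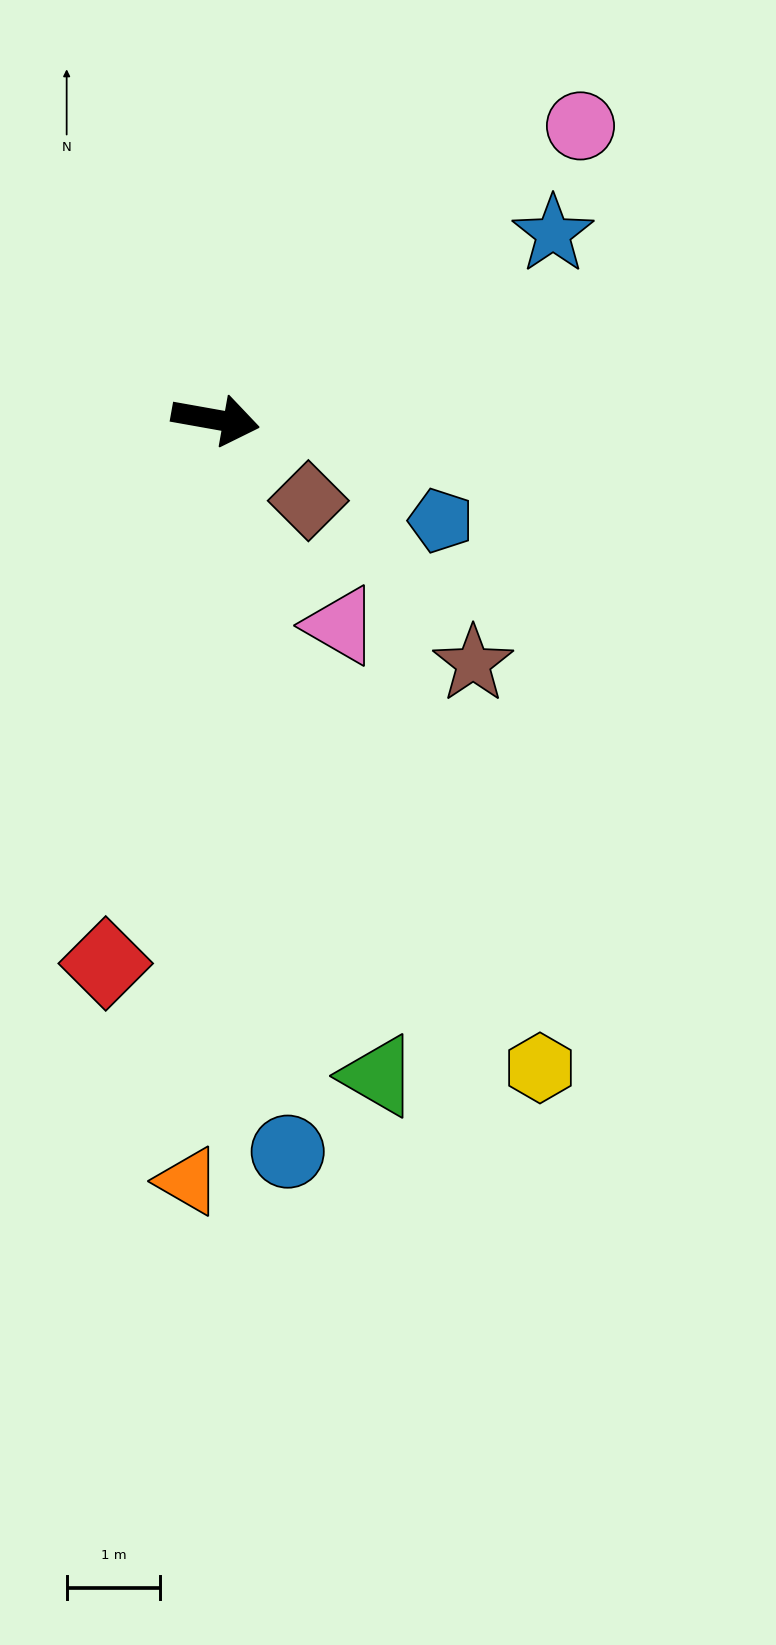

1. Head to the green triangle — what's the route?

turn right 66°, forward 7.2 m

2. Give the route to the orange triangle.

turn right 82°, forward 8.2 m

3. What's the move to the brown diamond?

turn right 31°, forward 1.3 m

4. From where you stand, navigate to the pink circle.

turn left 49°, forward 5.0 m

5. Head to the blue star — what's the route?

turn left 39°, forward 4.1 m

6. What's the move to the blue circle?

turn right 74°, forward 7.9 m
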